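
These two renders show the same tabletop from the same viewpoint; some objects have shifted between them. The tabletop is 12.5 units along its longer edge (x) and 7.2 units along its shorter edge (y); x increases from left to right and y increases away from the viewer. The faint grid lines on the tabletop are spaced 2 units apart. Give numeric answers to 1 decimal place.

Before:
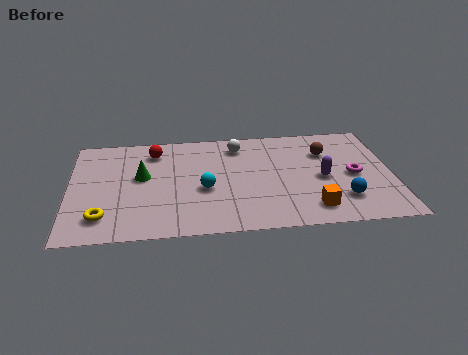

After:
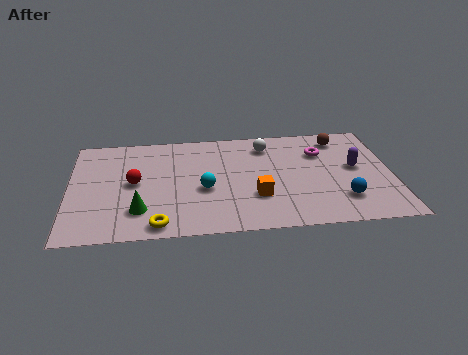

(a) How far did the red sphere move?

2.2

From (3.3, 5.8) to (2.5, 3.7), the red sphere covered √(0.8² + 2.1²) ≈ 2.2 units.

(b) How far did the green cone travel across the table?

2.3

The green cone moved from about (2.8, 4.1) to (2.7, 1.8), a distance of √(0.1² + 2.3²) ≈ 2.3.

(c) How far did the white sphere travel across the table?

1.1

From (6.6, 5.9) to (7.7, 5.8), the white sphere covered √(1.1² + 0.1²) ≈ 1.1 units.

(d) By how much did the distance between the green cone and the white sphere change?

+2.2

Before: roughly 4.2 units apart; after: 6.4. That's 2.2 units further apart.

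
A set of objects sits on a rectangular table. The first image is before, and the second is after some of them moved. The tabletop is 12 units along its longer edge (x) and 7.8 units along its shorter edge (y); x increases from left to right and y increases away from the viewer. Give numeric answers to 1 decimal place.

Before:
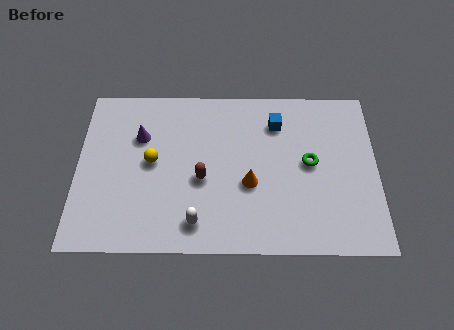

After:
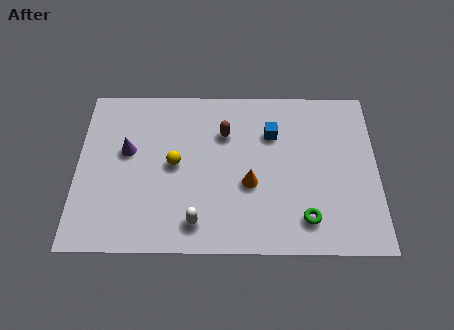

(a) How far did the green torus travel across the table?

2.6

The green torus was near (9.3, 4.1) before and (9.1, 1.5) after, so it travelled √(0.2² + 2.6²) ≈ 2.6 units.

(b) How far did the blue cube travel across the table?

0.5

The blue cube moved from about (8.0, 6.0) to (7.8, 5.5), a distance of √(0.2² + 0.5²) ≈ 0.5.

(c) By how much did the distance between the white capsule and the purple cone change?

-0.3

Before: roughly 4.6 units apart; after: 4.3. That's 0.3 units closer together.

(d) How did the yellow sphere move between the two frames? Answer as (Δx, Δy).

(0.9, -0.1)

The yellow sphere was at about (3.0, 4.1) and moved to about (3.9, 4.0).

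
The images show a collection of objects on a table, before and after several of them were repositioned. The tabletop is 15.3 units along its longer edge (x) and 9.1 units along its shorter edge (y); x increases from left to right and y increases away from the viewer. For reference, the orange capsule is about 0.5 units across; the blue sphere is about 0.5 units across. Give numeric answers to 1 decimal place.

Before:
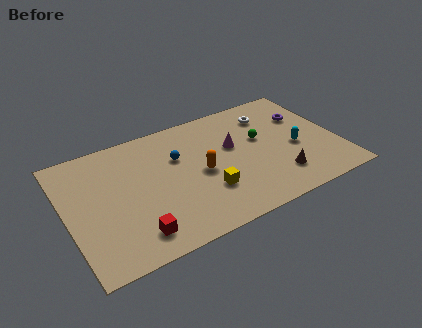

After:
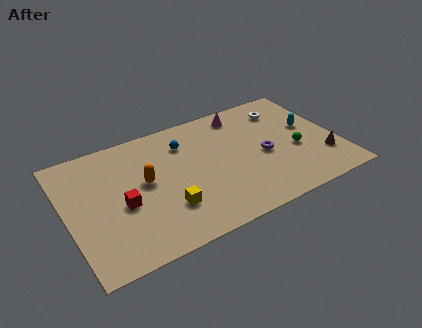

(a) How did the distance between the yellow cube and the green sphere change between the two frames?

+3.3

They were about 4.4 units apart before and 7.7 after — 3.3 units further apart.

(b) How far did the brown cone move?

2.7

From (11.6, 2.1) to (14.3, 2.5), the brown cone covered √(2.7² + 0.4²) ≈ 2.7 units.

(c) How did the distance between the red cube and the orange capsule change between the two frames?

-3.1

They were about 4.9 units apart before and 1.8 after — 3.1 units closer together.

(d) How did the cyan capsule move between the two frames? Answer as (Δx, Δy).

(1.0, 1.3)

From the two frames, the cyan capsule sits at roughly (12.9, 3.9) before and (13.9, 5.2) after.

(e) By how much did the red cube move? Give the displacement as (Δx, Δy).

(-0.4, 2.3)

The red cube started near (3.4, 1.6) and ended near (3.0, 3.9).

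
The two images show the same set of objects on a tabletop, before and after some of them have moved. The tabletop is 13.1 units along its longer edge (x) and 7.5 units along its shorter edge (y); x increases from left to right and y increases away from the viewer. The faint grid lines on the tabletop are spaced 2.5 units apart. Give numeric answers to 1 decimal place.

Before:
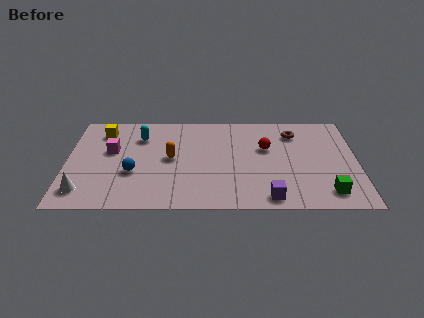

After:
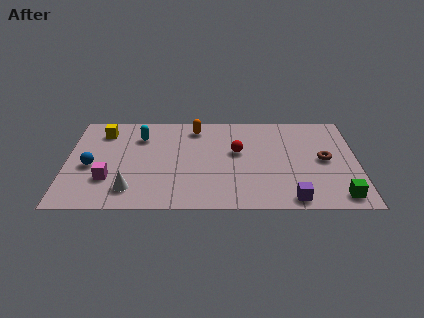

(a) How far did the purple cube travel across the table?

1.0

The purple cube moved from about (9.1, 0.9) to (10.1, 0.8), a distance of √(1.0² + 0.1²) ≈ 1.0.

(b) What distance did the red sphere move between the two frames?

1.3

From (9.0, 4.7) to (7.7, 4.4), the red sphere covered √(1.3² + 0.3²) ≈ 1.3 units.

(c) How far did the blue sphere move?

2.0

From (3.0, 2.8) to (1.1, 3.3), the blue sphere covered √(1.9² + 0.5²) ≈ 2.0 units.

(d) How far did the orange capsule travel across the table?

2.6

The orange capsule was near (4.7, 3.9) before and (5.8, 6.3) after, so it travelled √(1.1² + 2.4²) ≈ 2.6 units.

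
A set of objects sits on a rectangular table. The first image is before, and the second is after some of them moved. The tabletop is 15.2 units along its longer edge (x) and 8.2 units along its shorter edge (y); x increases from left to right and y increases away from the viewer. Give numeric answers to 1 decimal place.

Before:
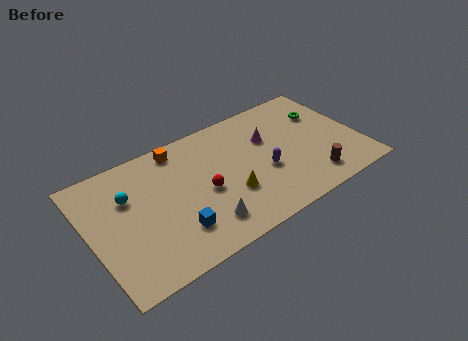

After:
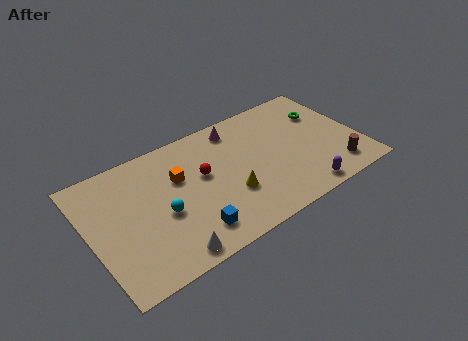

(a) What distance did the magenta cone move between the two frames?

2.3

The magenta cone was near (10.3, 5.4) before and (8.7, 7.0) after, so it travelled √(1.6² + 1.6²) ≈ 2.3 units.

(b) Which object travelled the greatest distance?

the purple capsule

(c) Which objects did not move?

the green torus and the yellow cone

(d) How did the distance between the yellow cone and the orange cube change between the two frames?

-1.4

They were about 4.9 units apart before and 3.5 after — 1.4 units closer together.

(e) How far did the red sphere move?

1.1

The red sphere moved from about (6.3, 3.7) to (6.4, 4.8), a distance of √(0.1² + 1.1²) ≈ 1.1.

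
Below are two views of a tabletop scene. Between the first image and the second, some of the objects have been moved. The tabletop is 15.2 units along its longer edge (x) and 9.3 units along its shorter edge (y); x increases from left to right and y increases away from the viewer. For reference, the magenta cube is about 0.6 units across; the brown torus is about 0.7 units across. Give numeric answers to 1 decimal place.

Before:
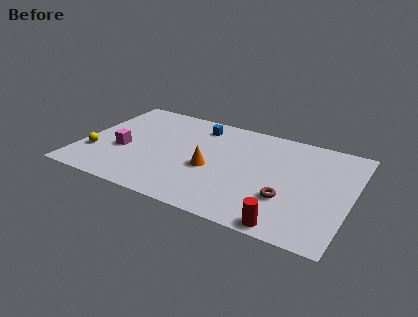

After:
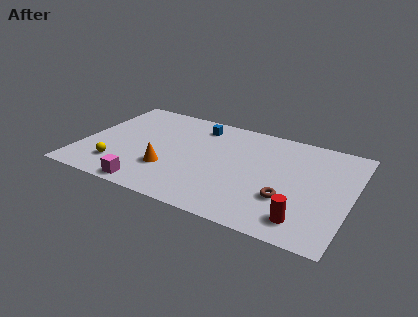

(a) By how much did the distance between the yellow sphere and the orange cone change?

-3.7

Before: roughly 6.6 units apart; after: 2.9. That's 3.7 units closer together.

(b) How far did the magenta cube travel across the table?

3.4

From (2.4, 3.7) to (4.3, 0.9), the magenta cube covered √(1.9² + 2.8²) ≈ 3.4 units.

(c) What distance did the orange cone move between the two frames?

2.5

From (7.4, 3.9) to (5.1, 2.9), the orange cone covered √(2.3² + 1.0²) ≈ 2.5 units.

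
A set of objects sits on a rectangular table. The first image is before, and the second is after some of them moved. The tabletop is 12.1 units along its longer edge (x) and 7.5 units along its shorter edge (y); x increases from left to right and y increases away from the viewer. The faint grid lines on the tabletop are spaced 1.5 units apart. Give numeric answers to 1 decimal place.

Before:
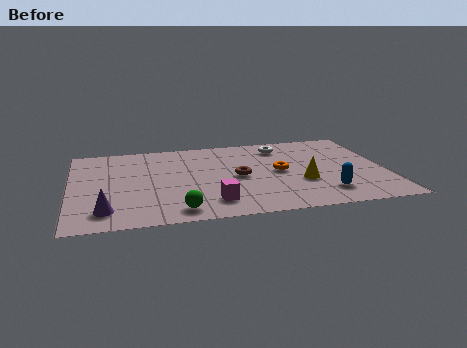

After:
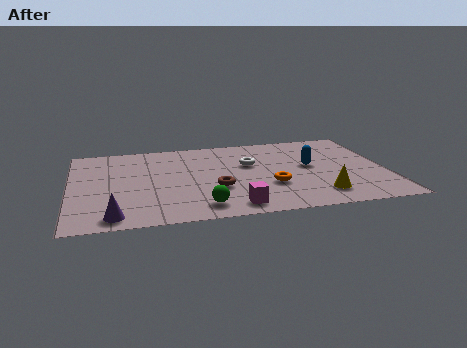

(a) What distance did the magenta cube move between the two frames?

0.9

From (5.3, 1.5) to (6.1, 1.0), the magenta cube covered √(0.8² + 0.5²) ≈ 0.9 units.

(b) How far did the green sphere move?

0.9

The green sphere was near (4.0, 1.0) before and (4.9, 1.2) after, so it travelled √(0.9² + 0.2²) ≈ 0.9 units.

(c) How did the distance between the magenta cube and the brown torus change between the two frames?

-0.6

Before: roughly 2.4 units apart; after: 1.8. That's 0.6 units closer together.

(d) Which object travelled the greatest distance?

the blue capsule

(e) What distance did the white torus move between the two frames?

1.9

The white torus moved from about (8.2, 6.1) to (6.9, 4.7), a distance of √(1.3² + 1.4²) ≈ 1.9.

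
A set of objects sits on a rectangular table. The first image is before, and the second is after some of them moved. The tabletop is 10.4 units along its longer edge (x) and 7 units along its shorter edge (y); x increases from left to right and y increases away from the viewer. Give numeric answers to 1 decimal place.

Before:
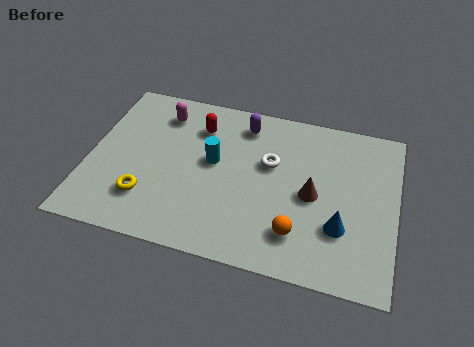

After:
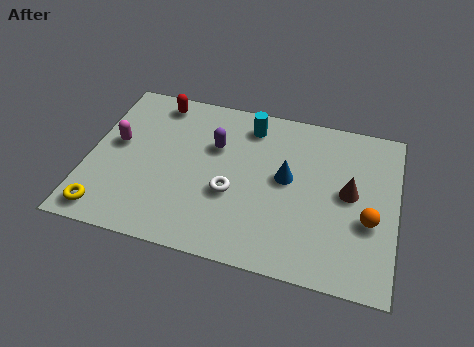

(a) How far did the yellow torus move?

1.6

The yellow torus moved from about (2.1, 1.8) to (0.8, 0.9), a distance of √(1.3² + 0.9²) ≈ 1.6.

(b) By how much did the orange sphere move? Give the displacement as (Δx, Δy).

(2.3, 1.1)

The orange sphere was at about (7.2, 1.6) and moved to about (9.5, 2.7).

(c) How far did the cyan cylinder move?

2.2

The cyan cylinder was near (4.2, 3.9) before and (5.3, 5.8) after, so it travelled √(1.1² + 1.9²) ≈ 2.2 units.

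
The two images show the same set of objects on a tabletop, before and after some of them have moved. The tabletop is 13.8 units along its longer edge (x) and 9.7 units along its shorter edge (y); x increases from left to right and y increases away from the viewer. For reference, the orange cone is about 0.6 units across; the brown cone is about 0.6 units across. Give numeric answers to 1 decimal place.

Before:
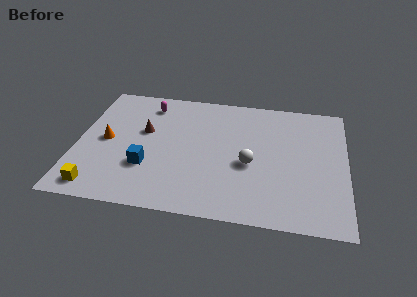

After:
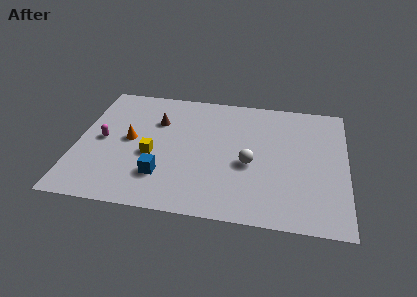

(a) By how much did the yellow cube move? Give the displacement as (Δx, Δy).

(2.6, 2.8)

The yellow cube was at about (1.3, 1.2) and moved to about (3.9, 4.0).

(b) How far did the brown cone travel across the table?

1.1

The brown cone was near (3.4, 5.8) before and (4.0, 6.7) after, so it travelled √(0.6² + 0.9²) ≈ 1.1 units.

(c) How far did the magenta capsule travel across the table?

3.9

The magenta capsule was near (3.5, 8.0) before and (1.3, 4.8) after, so it travelled √(2.2² + 3.2²) ≈ 3.9 units.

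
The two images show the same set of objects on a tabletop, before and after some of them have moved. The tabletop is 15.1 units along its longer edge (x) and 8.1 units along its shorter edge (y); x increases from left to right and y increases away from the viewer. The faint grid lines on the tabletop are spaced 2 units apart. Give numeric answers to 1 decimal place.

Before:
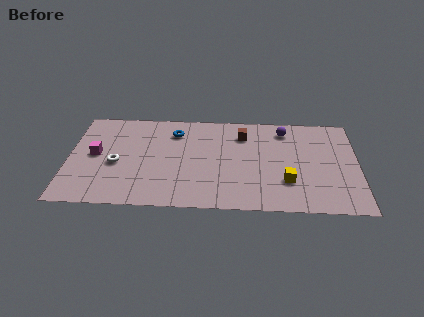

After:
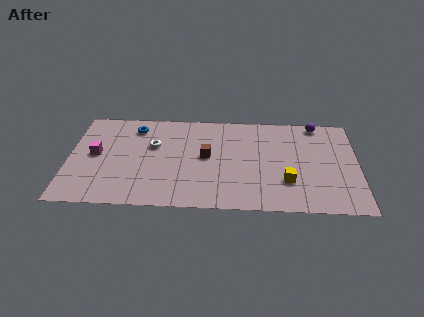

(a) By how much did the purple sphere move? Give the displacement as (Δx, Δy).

(1.7, 0.6)

From the two frames, the purple sphere sits at roughly (11.3, 6.7) before and (13.0, 7.3) after.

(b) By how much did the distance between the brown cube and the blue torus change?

+0.8

They were about 3.6 units apart before and 4.4 after — 0.8 units further apart.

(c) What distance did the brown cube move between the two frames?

2.7

The brown cube was near (9.1, 6.2) before and (7.2, 4.3) after, so it travelled √(1.9² + 1.9²) ≈ 2.7 units.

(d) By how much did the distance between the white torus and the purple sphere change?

-0.5

The distance was about 9.4 in the first image and 8.9 in the second, so they moved 0.5 units closer together.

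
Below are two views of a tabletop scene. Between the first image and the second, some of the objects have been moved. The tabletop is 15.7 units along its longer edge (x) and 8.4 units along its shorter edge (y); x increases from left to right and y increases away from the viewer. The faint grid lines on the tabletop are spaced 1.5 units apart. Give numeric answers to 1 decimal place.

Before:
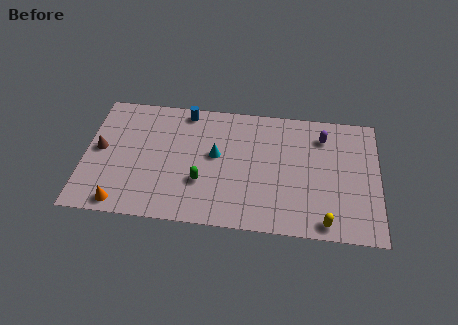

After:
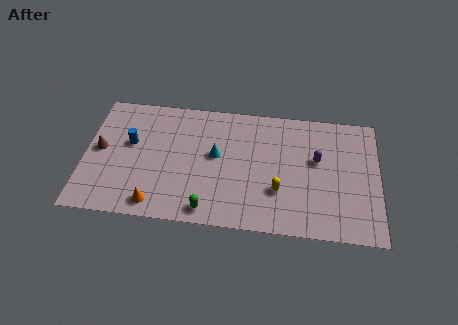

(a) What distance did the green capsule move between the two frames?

1.8

From (6.3, 2.8) to (6.7, 1.0), the green capsule covered √(0.4² + 1.8²) ≈ 1.8 units.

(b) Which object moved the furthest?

the blue cylinder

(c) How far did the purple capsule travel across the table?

1.6

From (12.7, 6.6) to (12.4, 5.0), the purple capsule covered √(0.3² + 1.6²) ≈ 1.6 units.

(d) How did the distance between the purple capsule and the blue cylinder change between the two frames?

+2.5

Before: roughly 7.5 units apart; after: 10.0. That's 2.5 units further apart.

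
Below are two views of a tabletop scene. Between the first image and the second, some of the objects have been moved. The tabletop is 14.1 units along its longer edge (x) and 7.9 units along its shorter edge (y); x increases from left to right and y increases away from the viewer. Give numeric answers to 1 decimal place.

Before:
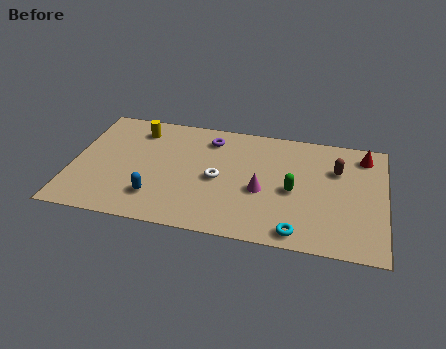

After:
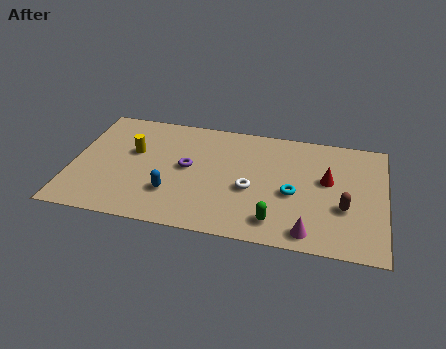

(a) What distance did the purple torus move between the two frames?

2.4

The purple torus moved from about (6.1, 6.4) to (5.2, 4.2), a distance of √(0.9² + 2.2²) ≈ 2.4.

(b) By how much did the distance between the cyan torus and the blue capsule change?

-1.0

They were about 6.5 units apart before and 5.5 after — 1.0 units closer together.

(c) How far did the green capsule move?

2.3

The green capsule was near (10.0, 3.6) before and (9.3, 1.4) after, so it travelled √(0.7² + 2.2²) ≈ 2.3 units.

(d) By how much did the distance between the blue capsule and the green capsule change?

-1.5

The distance was about 6.3 in the first image and 4.8 in the second, so they moved 1.5 units closer together.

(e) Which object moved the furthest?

the magenta cone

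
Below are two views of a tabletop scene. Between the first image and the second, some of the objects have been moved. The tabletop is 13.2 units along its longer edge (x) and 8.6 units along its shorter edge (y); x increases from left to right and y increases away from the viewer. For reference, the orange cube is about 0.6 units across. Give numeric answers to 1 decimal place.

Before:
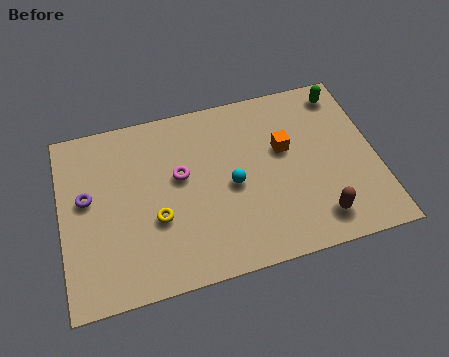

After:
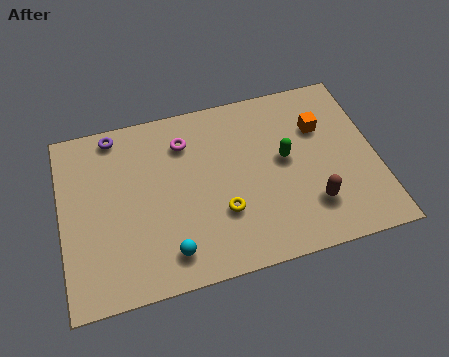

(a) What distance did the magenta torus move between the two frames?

1.6

The magenta torus moved from about (5.0, 5.0) to (5.3, 6.6), a distance of √(0.3² + 1.6²) ≈ 1.6.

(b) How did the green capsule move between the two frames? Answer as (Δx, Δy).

(-2.7, -2.7)

From the two frames, the green capsule sits at roughly (12.1, 7.4) before and (9.4, 4.7) after.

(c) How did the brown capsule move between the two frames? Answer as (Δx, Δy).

(-0.2, 0.7)

The brown capsule was at about (10.5, 1.5) and moved to about (10.3, 2.2).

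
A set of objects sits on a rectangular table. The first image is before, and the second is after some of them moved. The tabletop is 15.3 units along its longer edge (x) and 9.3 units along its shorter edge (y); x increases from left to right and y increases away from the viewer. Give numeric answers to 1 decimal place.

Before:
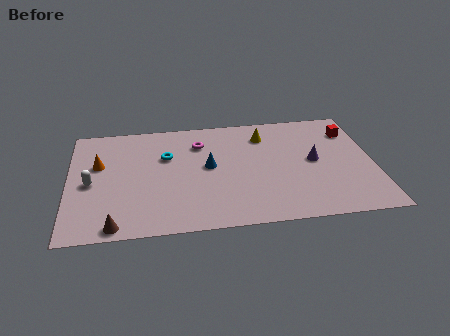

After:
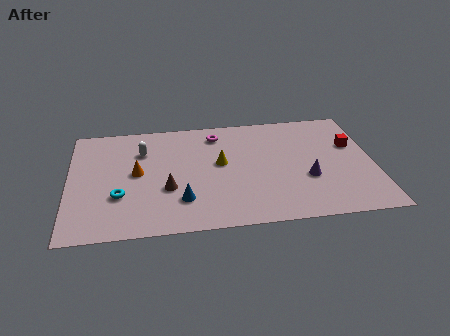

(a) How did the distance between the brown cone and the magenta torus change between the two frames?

-2.5

Before: roughly 7.5 units apart; after: 5.0. That's 2.5 units closer together.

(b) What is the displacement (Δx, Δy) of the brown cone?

(2.6, 2.6)

The brown cone started near (2.3, 0.8) and ended near (4.9, 3.4).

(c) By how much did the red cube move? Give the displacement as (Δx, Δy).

(0.0, -1.2)

The red cube started near (14.3, 7.1) and ended near (14.3, 5.9).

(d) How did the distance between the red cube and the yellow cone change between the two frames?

+2.3

They were about 4.4 units apart before and 6.7 after — 2.3 units further apart.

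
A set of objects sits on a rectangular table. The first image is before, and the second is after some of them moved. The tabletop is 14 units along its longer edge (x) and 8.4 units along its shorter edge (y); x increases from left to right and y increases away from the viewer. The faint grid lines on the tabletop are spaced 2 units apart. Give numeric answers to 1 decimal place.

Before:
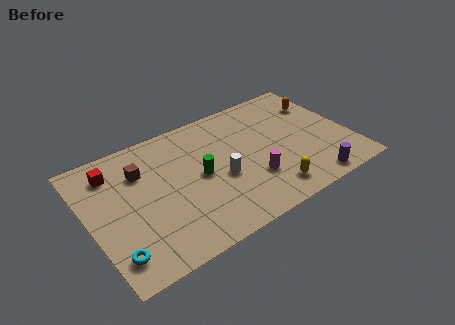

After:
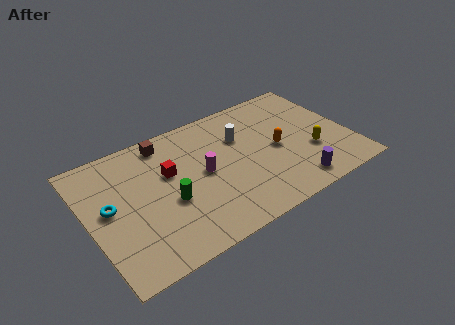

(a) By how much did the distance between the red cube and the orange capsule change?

-5.5

They were about 11.3 units apart before and 5.8 after — 5.5 units closer together.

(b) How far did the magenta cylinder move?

2.9

The magenta cylinder was near (8.5, 2.6) before and (6.1, 4.3) after, so it travelled √(2.4² + 1.7²) ≈ 2.9 units.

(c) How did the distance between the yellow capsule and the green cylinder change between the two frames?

+3.4

They were about 4.3 units apart before and 7.7 after — 3.4 units further apart.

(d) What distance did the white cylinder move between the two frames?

2.7

The white cylinder was near (6.9, 3.5) before and (8.4, 5.7) after, so it travelled √(1.5² + 2.2²) ≈ 2.7 units.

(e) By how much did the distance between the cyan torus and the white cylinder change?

+1.1

The distance was about 6.3 in the first image and 7.4 in the second, so they moved 1.1 units further apart.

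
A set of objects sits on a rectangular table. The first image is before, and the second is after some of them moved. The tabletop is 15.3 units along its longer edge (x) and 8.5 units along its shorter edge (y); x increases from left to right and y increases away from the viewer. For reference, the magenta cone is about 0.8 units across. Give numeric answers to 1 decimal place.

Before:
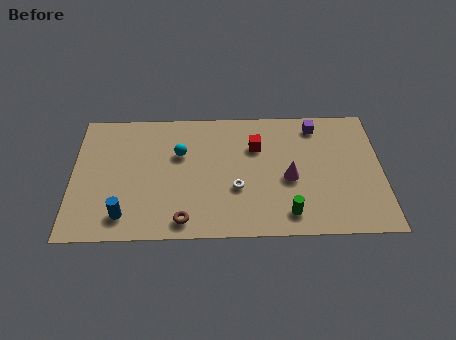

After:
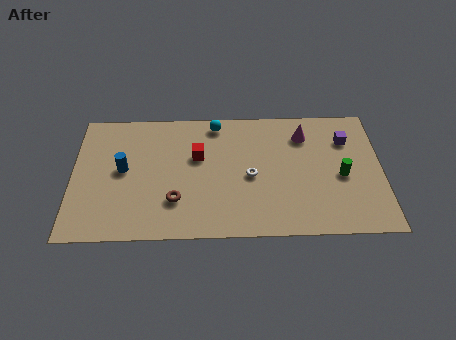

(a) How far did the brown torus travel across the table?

1.4

The brown torus was near (5.5, 1.1) before and (5.1, 2.4) after, so it travelled √(0.4² + 1.3²) ≈ 1.4 units.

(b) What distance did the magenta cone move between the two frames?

3.0

The magenta cone was near (10.7, 3.7) before and (11.5, 6.6) after, so it travelled √(0.8² + 2.9²) ≈ 3.0 units.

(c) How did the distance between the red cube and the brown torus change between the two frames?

-2.9

Before: roughly 6.0 units apart; after: 3.1. That's 2.9 units closer together.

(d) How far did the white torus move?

1.1

The white torus was near (8.1, 3.1) before and (8.8, 3.9) after, so it travelled √(0.7² + 0.8²) ≈ 1.1 units.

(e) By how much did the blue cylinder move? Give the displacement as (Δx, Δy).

(-0.1, 3.0)

The blue cylinder started near (2.6, 1.5) and ended near (2.5, 4.5).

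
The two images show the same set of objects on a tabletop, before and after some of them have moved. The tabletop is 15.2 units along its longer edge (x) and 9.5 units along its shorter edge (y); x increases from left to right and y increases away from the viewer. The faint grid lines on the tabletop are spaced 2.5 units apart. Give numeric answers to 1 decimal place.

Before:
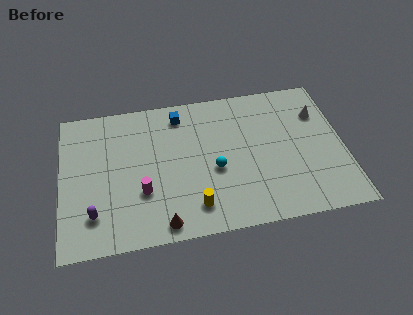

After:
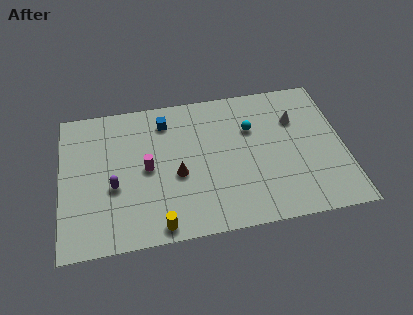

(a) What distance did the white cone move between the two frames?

1.3

The white cone was near (14.0, 6.8) before and (12.7, 6.6) after, so it travelled √(1.3² + 0.2²) ≈ 1.3 units.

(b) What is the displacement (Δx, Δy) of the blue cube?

(-0.8, -0.3)

The blue cube started near (6.5, 8.0) and ended near (5.7, 7.7).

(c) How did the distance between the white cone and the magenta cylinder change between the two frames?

-2.0

Before: roughly 10.3 units apart; after: 8.3. That's 2.0 units closer together.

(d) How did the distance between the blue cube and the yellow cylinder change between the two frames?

+0.6

They were about 6.2 units apart before and 6.8 after — 0.6 units further apart.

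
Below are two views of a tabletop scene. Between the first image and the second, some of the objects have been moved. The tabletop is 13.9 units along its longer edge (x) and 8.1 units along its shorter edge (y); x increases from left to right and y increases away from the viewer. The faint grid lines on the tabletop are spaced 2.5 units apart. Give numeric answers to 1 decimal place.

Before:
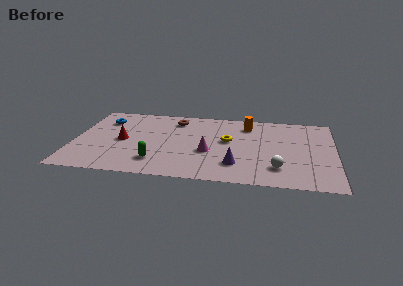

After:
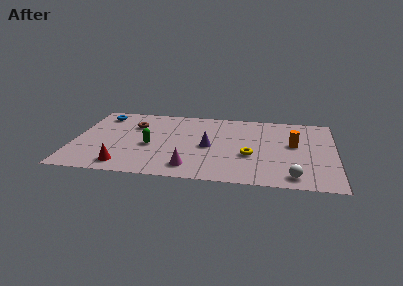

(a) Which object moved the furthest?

the orange cylinder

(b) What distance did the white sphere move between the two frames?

1.1

The white sphere was near (10.9, 1.9) before and (11.7, 1.1) after, so it travelled √(0.8² + 0.8²) ≈ 1.1 units.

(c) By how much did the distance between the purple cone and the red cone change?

-1.3

They were about 6.4 units apart before and 5.1 after — 1.3 units closer together.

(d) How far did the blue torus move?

0.6

From (1.5, 6.1) to (1.3, 6.7), the blue torus covered √(0.2² + 0.6²) ≈ 0.6 units.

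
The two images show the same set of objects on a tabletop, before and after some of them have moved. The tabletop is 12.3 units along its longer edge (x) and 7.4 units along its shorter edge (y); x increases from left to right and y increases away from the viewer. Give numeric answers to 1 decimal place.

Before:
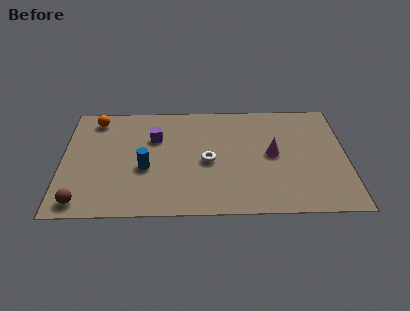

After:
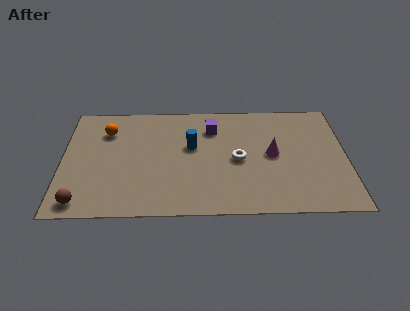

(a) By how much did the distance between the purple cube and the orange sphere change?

+1.7

The distance was about 2.9 in the first image and 4.6 in the second, so they moved 1.7 units further apart.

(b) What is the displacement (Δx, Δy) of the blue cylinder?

(2.0, 1.4)

The blue cylinder was at about (3.6, 3.0) and moved to about (5.6, 4.4).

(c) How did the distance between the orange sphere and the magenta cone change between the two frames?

-0.7

Before: roughly 8.1 units apart; after: 7.4. That's 0.7 units closer together.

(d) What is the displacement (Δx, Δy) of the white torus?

(1.3, 0.1)

The white torus was at about (6.3, 3.4) and moved to about (7.6, 3.5).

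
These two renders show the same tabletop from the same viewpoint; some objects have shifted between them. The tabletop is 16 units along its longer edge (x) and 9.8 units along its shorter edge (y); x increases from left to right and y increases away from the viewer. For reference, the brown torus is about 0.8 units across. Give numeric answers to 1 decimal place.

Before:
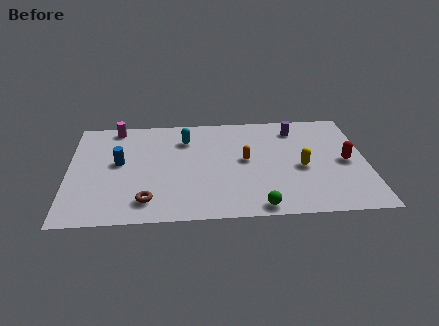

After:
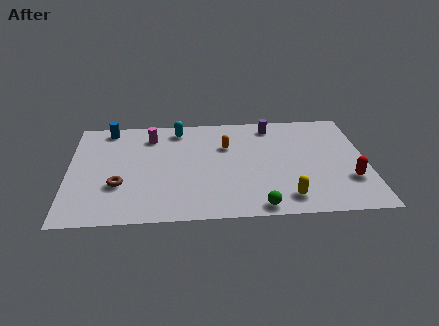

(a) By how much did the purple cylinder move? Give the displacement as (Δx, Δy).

(-1.3, 0.4)

The purple cylinder started near (12.3, 8.0) and ended near (11.0, 8.4).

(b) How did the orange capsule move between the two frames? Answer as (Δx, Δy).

(-1.0, 1.4)

The orange capsule was at about (9.5, 5.2) and moved to about (8.5, 6.6).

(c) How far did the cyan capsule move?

1.1

The cyan capsule moved from about (6.3, 7.4) to (5.9, 8.4), a distance of √(0.4² + 1.0²) ≈ 1.1.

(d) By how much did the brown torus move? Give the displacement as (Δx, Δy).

(-1.5, 1.5)

From the two frames, the brown torus sits at roughly (4.2, 1.8) before and (2.7, 3.3) after.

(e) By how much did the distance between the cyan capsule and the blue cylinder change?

-0.3

They were about 4.1 units apart before and 3.8 after — 0.3 units closer together.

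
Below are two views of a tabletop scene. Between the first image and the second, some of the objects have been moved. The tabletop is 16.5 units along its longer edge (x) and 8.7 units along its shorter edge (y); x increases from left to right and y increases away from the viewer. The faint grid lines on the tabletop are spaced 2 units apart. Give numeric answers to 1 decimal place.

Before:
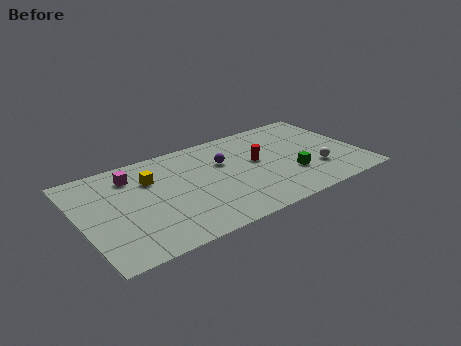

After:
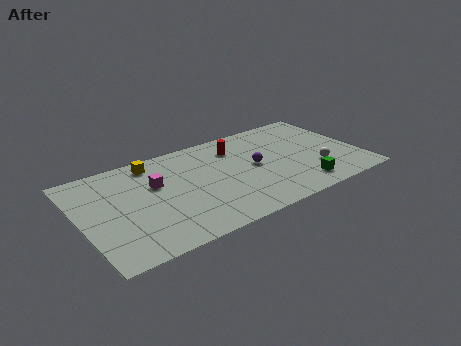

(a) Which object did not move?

the white sphere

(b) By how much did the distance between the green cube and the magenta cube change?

-0.8

The distance was about 9.8 in the first image and 9.0 in the second, so they moved 0.8 units closer together.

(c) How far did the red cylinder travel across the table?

2.1

The red cylinder was near (10.5, 4.9) before and (9.5, 6.7) after, so it travelled √(1.0² + 1.8²) ≈ 2.1 units.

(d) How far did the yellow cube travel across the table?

1.4

From (4.3, 6.1) to (4.6, 7.5), the yellow cube covered √(0.3² + 1.4²) ≈ 1.4 units.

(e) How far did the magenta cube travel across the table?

1.8

The magenta cube was near (3.3, 6.9) before and (4.5, 5.5) after, so it travelled √(1.2² + 1.4²) ≈ 1.8 units.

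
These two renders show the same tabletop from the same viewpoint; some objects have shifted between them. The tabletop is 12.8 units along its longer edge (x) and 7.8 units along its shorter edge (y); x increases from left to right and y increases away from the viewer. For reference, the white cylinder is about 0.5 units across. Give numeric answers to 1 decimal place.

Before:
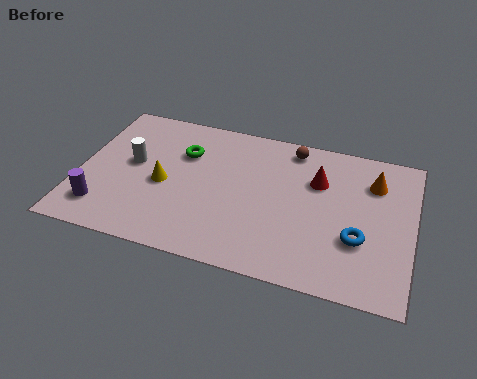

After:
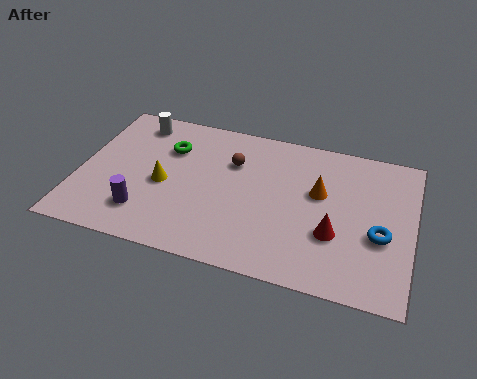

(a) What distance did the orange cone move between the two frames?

2.3

The orange cone moved from about (11.2, 5.8) to (9.2, 4.7), a distance of √(2.0² + 1.1²) ≈ 2.3.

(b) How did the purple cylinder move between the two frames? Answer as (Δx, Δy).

(1.6, 0.2)

The purple cylinder started near (1.1, 1.6) and ended near (2.7, 1.8).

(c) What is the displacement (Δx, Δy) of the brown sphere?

(-2.2, -1.4)

The brown sphere was at about (8.0, 6.8) and moved to about (5.8, 5.4).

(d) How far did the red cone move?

2.7

From (9.1, 5.3) to (9.9, 2.7), the red cone covered √(0.8² + 2.6²) ≈ 2.7 units.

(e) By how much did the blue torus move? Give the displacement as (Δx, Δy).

(0.8, 0.4)

The blue torus started near (10.8, 2.7) and ended near (11.6, 3.1).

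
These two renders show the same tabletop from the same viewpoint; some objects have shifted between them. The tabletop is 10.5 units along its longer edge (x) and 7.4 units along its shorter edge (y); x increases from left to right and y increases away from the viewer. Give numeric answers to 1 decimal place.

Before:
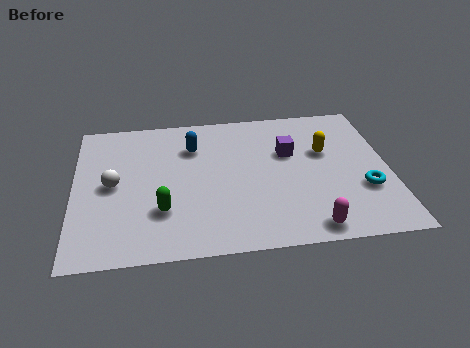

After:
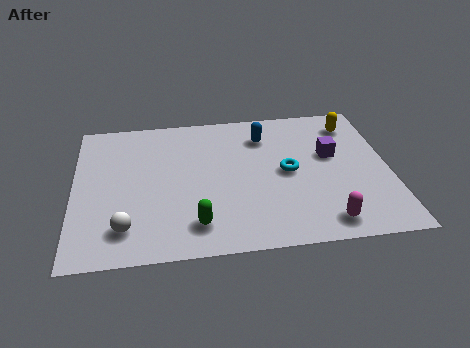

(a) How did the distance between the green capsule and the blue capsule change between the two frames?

+1.5

Before: roughly 3.4 units apart; after: 4.9. That's 1.5 units further apart.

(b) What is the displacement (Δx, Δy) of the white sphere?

(0.4, -2.2)

The white sphere started near (1.3, 3.7) and ended near (1.7, 1.5).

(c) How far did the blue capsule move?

2.4

From (4.0, 5.4) to (6.4, 5.7), the blue capsule covered √(2.4² + 0.3²) ≈ 2.4 units.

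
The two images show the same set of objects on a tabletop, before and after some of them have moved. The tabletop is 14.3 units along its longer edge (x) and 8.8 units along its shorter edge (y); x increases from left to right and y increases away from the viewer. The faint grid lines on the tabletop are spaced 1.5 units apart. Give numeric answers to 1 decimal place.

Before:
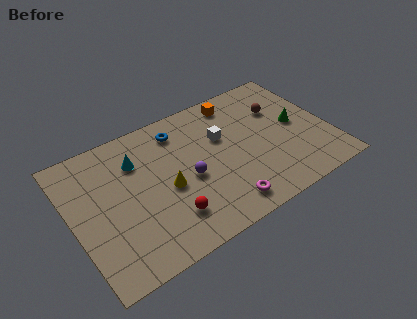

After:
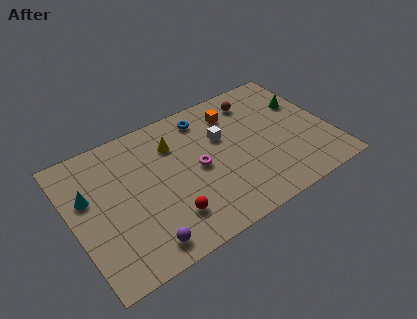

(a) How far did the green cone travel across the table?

1.4

The green cone moved from about (12.6, 4.5) to (13.2, 5.8), a distance of √(0.6² + 1.3²) ≈ 1.4.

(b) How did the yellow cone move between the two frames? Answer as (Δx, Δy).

(0.8, 2.6)

The yellow cone was at about (5.1, 3.9) and moved to about (5.9, 6.5).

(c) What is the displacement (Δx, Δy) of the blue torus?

(1.5, 0.2)

The blue torus started near (6.3, 7.2) and ended near (7.8, 7.4).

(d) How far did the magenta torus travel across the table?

3.1

The magenta torus was near (7.8, 1.3) before and (6.9, 4.3) after, so it travelled √(0.9² + 3.0²) ≈ 3.1 units.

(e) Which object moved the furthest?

the purple sphere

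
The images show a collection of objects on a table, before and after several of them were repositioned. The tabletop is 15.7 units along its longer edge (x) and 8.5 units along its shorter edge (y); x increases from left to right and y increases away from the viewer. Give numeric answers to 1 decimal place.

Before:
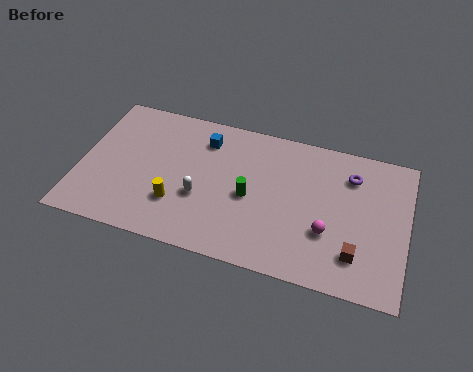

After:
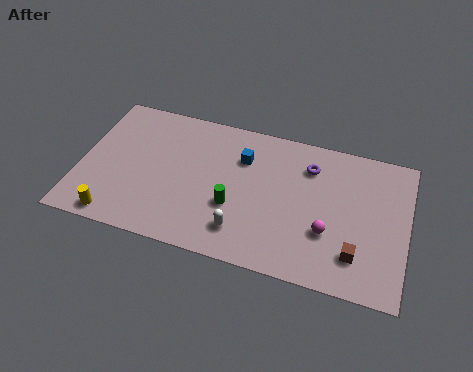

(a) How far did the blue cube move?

2.0

From (5.8, 6.7) to (7.7, 6.1), the blue cube covered √(1.9² + 0.6²) ≈ 2.0 units.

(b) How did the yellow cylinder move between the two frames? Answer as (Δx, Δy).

(-2.8, -1.6)

The yellow cylinder was at about (4.8, 2.5) and moved to about (2.0, 0.9).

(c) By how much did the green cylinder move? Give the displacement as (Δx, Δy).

(-0.7, -0.8)

From the two frames, the green cylinder sits at roughly (8.2, 3.9) before and (7.5, 3.1) after.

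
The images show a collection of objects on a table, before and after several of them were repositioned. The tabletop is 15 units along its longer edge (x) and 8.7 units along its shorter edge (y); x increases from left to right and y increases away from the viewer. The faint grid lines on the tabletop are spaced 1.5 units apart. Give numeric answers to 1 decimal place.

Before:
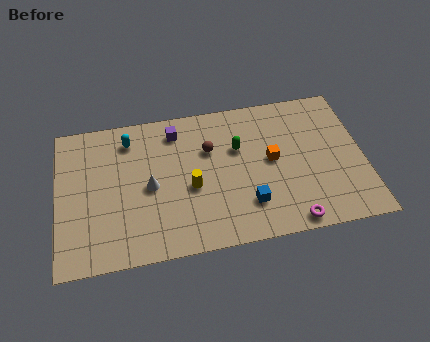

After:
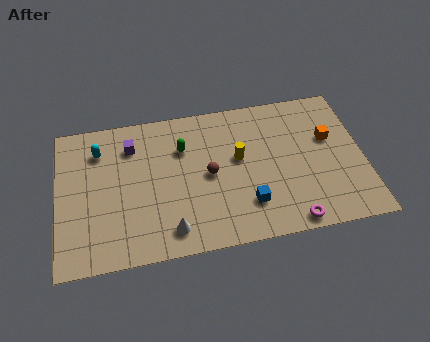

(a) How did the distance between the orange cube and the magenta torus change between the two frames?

+1.2

They were about 3.9 units apart before and 5.1 after — 1.2 units further apart.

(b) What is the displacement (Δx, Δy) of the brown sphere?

(-0.1, -1.5)

From the two frames, the brown sphere sits at roughly (7.5, 5.8) before and (7.4, 4.3) after.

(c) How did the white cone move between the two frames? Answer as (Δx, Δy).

(0.9, -2.7)

The white cone started near (4.5, 4.1) and ended near (5.4, 1.4).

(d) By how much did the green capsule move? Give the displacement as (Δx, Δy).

(-2.7, 0.5)

The green capsule was at about (8.9, 5.6) and moved to about (6.2, 6.1).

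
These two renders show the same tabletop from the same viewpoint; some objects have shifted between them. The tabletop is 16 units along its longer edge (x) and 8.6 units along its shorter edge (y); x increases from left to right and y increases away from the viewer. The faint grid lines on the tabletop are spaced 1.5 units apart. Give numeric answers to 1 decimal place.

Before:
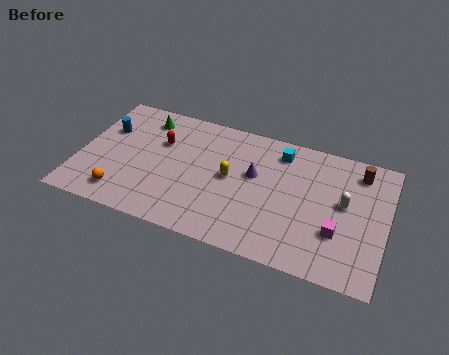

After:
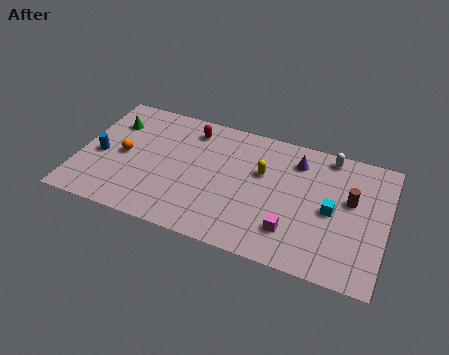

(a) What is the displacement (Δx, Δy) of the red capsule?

(1.5, 1.4)

The red capsule was at about (4.1, 5.7) and moved to about (5.6, 7.1).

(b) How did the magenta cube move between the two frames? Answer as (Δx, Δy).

(-2.3, -0.7)

The magenta cube was at about (13.6, 2.8) and moved to about (11.3, 2.1).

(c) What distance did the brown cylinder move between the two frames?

2.0

The brown cylinder moved from about (14.4, 7.1) to (14.1, 5.1), a distance of √(0.3² + 2.0²) ≈ 2.0.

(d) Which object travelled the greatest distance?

the cyan cube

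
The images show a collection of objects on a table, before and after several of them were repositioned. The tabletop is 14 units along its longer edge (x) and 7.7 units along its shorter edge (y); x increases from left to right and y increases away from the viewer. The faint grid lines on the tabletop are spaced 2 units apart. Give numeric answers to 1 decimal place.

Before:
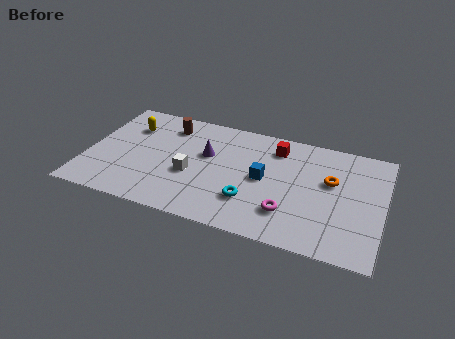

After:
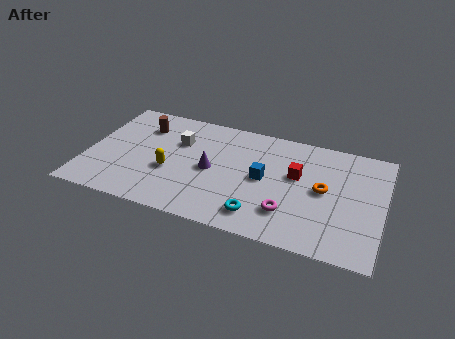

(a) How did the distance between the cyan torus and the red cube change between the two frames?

-0.6

Before: roughly 4.1 units apart; after: 3.5. That's 0.6 units closer together.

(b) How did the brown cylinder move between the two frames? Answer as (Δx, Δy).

(-1.2, -0.4)

The brown cylinder was at about (3.6, 6.2) and moved to about (2.4, 5.8).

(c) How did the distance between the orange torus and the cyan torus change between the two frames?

-0.6

They were about 4.4 units apart before and 3.8 after — 0.6 units closer together.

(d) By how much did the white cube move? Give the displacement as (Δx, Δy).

(-0.8, 2.1)

From the two frames, the white cube sits at roughly (5.0, 3.1) before and (4.2, 5.2) after.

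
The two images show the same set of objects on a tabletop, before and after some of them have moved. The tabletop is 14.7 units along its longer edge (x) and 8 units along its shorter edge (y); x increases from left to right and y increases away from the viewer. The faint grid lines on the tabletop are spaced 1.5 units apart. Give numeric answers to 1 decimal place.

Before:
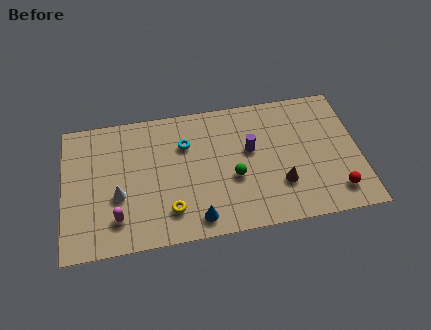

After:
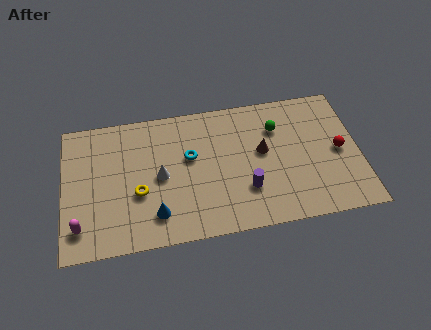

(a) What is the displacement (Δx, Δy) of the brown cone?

(-0.8, 2.1)

From the two frames, the brown cone sits at roughly (10.7, 2.4) before and (9.9, 4.5) after.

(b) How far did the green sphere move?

3.5

The green sphere was near (8.4, 3.2) before and (10.7, 5.8) after, so it travelled √(2.3² + 2.6²) ≈ 3.5 units.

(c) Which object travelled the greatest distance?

the green sphere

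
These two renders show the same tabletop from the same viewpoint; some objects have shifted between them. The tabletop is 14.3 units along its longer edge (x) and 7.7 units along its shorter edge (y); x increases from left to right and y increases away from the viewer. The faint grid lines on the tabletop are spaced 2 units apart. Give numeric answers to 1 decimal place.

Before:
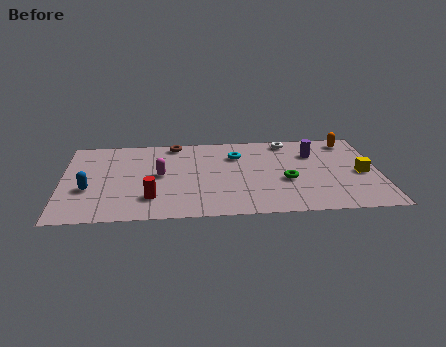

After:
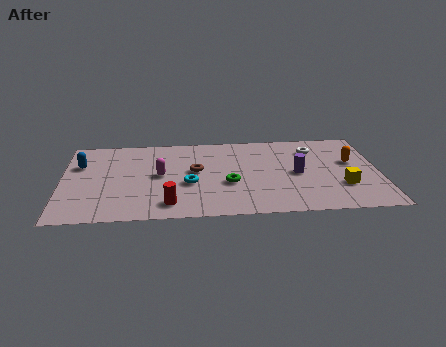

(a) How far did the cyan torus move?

3.3

The cyan torus moved from about (7.9, 5.6) to (5.7, 3.1), a distance of √(2.2² + 2.5²) ≈ 3.3.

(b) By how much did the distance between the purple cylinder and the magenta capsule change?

-1.0

Before: roughly 7.2 units apart; after: 6.2. That's 1.0 units closer together.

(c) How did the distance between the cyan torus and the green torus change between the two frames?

-1.5

They were about 3.3 units apart before and 1.8 after — 1.5 units closer together.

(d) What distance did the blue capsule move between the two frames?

2.3

From (1.2, 2.9) to (0.8, 5.2), the blue capsule covered √(0.4² + 2.3²) ≈ 2.3 units.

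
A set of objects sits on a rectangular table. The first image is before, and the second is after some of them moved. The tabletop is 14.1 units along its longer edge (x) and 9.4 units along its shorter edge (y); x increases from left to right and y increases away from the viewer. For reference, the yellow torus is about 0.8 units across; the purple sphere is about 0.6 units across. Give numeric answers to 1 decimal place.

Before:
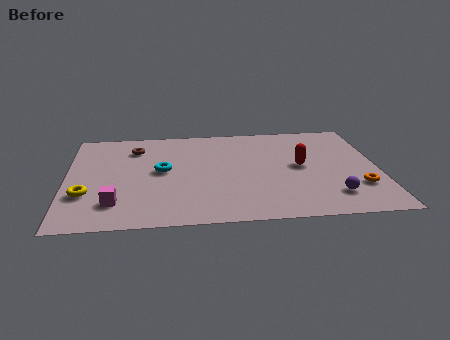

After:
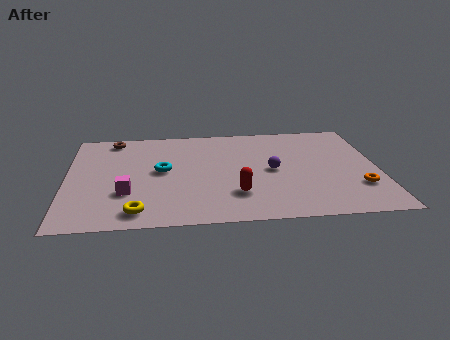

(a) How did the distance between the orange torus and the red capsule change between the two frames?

+2.2

They were about 3.3 units apart before and 5.5 after — 2.2 units further apart.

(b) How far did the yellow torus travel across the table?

2.9

The yellow torus moved from about (0.9, 3.0) to (3.2, 1.3), a distance of √(2.3² + 1.7²) ≈ 2.9.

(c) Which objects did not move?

the orange torus and the cyan torus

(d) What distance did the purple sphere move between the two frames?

3.7

From (11.9, 2.0) to (9.3, 4.6), the purple sphere covered √(2.6² + 2.6²) ≈ 3.7 units.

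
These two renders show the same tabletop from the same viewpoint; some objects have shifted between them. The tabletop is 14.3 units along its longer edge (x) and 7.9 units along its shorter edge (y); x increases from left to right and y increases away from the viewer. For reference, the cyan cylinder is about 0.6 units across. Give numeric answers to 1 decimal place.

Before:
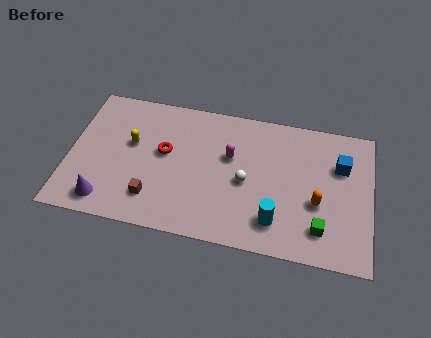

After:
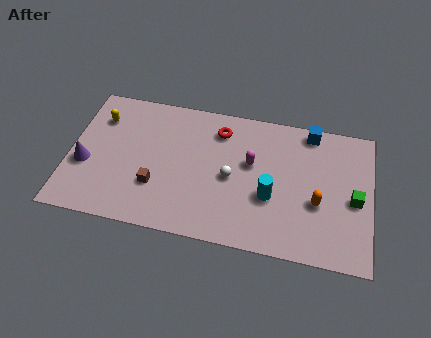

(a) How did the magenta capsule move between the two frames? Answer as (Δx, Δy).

(1.0, -0.2)

The magenta capsule started near (7.6, 4.9) and ended near (8.6, 4.7).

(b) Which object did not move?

the orange capsule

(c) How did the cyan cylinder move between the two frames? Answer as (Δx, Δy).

(-0.3, 1.3)

From the two frames, the cyan cylinder sits at roughly (9.9, 1.7) before and (9.6, 3.0) after.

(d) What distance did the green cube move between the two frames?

2.4

The green cube moved from about (12.0, 1.7) to (13.5, 3.6), a distance of √(1.5² + 1.9²) ≈ 2.4.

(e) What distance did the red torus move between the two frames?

3.1

The red torus was near (4.5, 4.5) before and (7.0, 6.3) after, so it travelled √(2.5² + 1.8²) ≈ 3.1 units.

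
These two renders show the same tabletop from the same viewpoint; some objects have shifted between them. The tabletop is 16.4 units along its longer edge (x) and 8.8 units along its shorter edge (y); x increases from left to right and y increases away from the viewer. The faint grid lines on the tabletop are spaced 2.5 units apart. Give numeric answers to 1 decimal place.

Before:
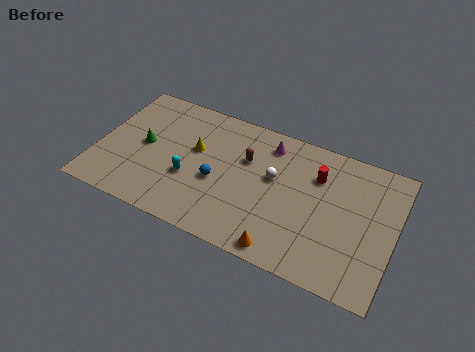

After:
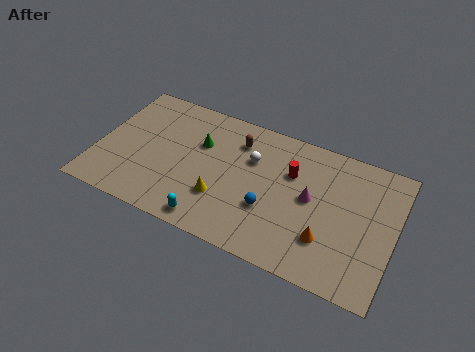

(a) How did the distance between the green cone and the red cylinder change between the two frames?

-4.6

The distance was about 9.7 in the first image and 5.1 in the second, so they moved 4.6 units closer together.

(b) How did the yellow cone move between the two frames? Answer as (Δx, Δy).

(1.8, -2.6)

From the two frames, the yellow cone sits at roughly (5.3, 5.3) before and (7.1, 2.7) after.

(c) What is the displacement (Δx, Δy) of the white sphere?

(-1.3, 0.7)

The white sphere started near (9.7, 5.2) and ended near (8.4, 5.9).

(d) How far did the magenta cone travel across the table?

3.7

The magenta cone moved from about (9.2, 7.3) to (11.8, 4.7), a distance of √(2.6² + 2.6²) ≈ 3.7.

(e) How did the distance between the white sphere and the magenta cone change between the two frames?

+1.4

They were about 2.2 units apart before and 3.6 after — 1.4 units further apart.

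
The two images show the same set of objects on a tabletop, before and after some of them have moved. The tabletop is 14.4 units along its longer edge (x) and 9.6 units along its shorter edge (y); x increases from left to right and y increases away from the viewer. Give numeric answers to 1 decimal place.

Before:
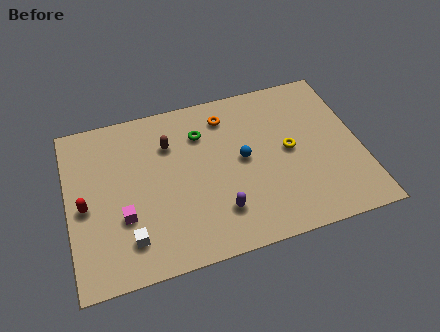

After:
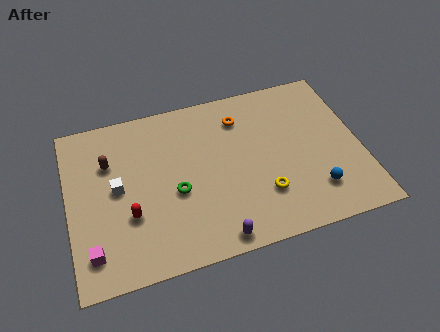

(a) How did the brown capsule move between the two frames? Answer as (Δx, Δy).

(-3.0, -0.3)

From the two frames, the brown capsule sits at roughly (5.1, 6.9) before and (2.1, 6.6) after.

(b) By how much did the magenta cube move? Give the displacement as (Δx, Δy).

(-1.6, -1.5)

From the two frames, the magenta cube sits at roughly (2.6, 3.3) before and (1.0, 1.8) after.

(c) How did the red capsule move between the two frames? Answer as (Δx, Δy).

(2.1, -1.1)

The red capsule was at about (0.8, 4.4) and moved to about (2.9, 3.3).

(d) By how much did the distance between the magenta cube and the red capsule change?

+0.3

The distance was about 2.1 in the first image and 2.4 in the second, so they moved 0.3 units further apart.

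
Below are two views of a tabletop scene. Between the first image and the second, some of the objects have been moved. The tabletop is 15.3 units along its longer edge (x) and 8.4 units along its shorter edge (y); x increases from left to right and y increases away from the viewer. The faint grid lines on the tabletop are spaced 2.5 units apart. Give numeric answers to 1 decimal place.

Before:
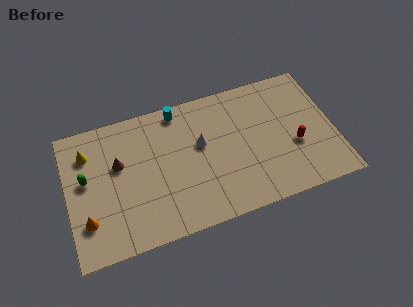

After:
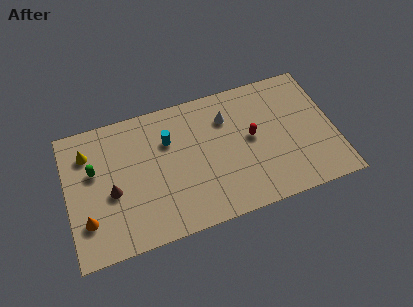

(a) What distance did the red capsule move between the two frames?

2.7

The red capsule was near (13.0, 3.3) before and (10.6, 4.5) after, so it travelled √(2.4² + 1.2²) ≈ 2.7 units.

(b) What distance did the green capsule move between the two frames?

0.6

The green capsule moved from about (1.1, 4.8) to (1.6, 5.2), a distance of √(0.5² + 0.4²) ≈ 0.6.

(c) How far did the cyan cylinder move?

1.8

The cyan cylinder was near (6.6, 7.5) before and (5.9, 5.8) after, so it travelled √(0.7² + 1.7²) ≈ 1.8 units.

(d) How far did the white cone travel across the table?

2.0

From (7.7, 5.0) to (9.3, 6.2), the white cone covered √(1.6² + 1.2²) ≈ 2.0 units.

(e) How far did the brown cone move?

1.7

The brown cone moved from about (3.0, 5.2) to (2.5, 3.6), a distance of √(0.5² + 1.6²) ≈ 1.7.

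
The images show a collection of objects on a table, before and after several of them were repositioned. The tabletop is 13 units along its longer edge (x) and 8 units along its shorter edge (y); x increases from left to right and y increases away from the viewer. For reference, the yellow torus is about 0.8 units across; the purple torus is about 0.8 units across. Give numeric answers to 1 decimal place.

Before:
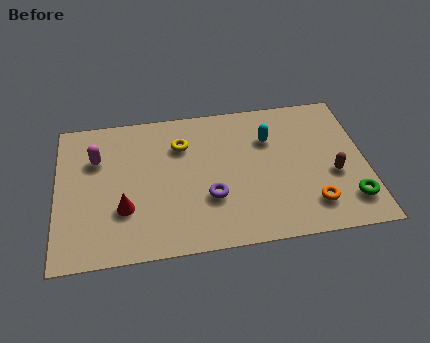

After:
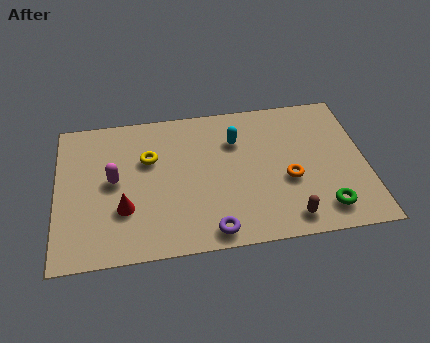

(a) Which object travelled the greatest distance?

the brown capsule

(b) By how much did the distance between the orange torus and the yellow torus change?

-0.6

Before: roughly 6.7 units apart; after: 6.1. That's 0.6 units closer together.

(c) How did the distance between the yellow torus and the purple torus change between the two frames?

+1.7

Before: roughly 3.3 units apart; after: 5.0. That's 1.7 units further apart.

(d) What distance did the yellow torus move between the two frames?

1.5

The yellow torus was near (5.3, 5.8) before and (3.9, 5.2) after, so it travelled √(1.4² + 0.6²) ≈ 1.5 units.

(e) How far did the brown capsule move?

2.9

The brown capsule was near (11.6, 3.2) before and (9.6, 1.1) after, so it travelled √(2.0² + 2.1²) ≈ 2.9 units.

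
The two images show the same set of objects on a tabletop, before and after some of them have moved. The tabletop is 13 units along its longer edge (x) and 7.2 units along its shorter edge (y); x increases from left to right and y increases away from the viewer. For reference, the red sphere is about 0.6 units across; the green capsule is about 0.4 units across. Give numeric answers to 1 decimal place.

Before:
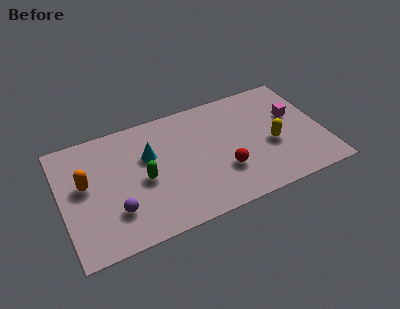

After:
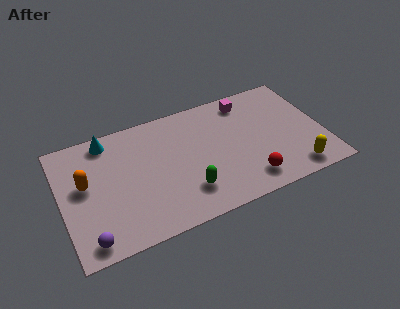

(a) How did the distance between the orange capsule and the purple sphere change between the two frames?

+0.7

They were about 2.5 units apart before and 3.2 after — 0.7 units further apart.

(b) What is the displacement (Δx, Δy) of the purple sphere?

(-1.4, -1.1)

The purple sphere was at about (2.5, 2.0) and moved to about (1.1, 0.9).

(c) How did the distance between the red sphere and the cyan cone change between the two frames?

+4.0

They were about 4.2 units apart before and 8.2 after — 4.0 units further apart.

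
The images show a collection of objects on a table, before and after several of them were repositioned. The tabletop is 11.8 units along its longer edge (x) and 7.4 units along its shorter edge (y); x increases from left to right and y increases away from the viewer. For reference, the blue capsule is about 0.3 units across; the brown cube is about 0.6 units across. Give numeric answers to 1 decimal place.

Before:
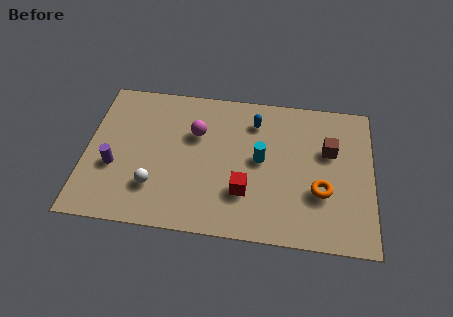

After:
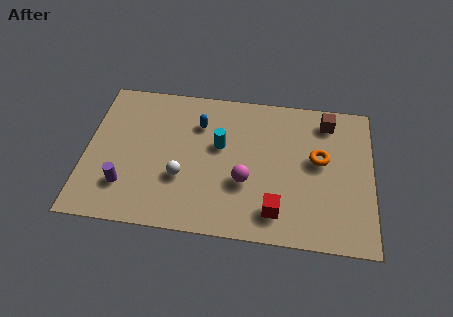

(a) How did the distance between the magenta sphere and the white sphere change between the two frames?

-0.7

Before: roughly 3.3 units apart; after: 2.6. That's 0.7 units closer together.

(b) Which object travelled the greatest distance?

the magenta sphere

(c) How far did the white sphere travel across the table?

1.3

The white sphere moved from about (2.9, 2.0) to (4.0, 2.6), a distance of √(1.1² + 0.6²) ≈ 1.3.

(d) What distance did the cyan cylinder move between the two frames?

1.8

The cyan cylinder moved from about (7.2, 3.9) to (5.5, 4.4), a distance of √(1.7² + 0.5²) ≈ 1.8.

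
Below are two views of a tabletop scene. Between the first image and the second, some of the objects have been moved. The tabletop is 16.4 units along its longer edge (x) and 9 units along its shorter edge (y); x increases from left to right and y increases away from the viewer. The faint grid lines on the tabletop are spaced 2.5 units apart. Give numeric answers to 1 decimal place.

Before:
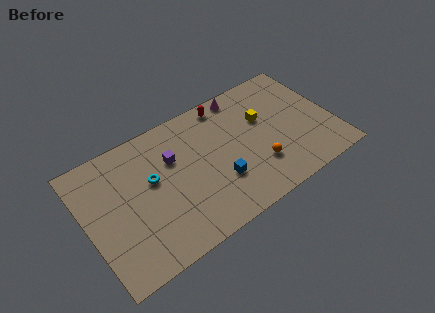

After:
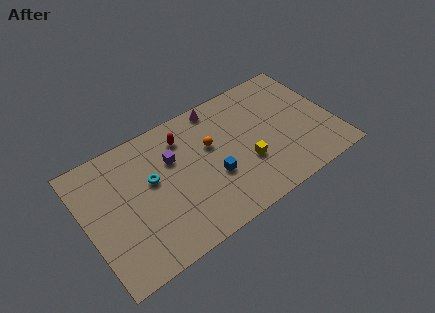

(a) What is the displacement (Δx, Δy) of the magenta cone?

(-1.7, 0.0)

From the two frames, the magenta cone sits at roughly (11.0, 8.1) before and (9.3, 8.1) after.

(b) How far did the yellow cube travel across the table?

3.0

The yellow cube moved from about (12.0, 5.7) to (10.4, 3.2), a distance of √(1.6² + 2.5²) ≈ 3.0.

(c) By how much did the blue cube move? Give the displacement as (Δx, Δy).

(-0.3, 0.5)

The blue cube started near (8.5, 2.9) and ended near (8.2, 3.4).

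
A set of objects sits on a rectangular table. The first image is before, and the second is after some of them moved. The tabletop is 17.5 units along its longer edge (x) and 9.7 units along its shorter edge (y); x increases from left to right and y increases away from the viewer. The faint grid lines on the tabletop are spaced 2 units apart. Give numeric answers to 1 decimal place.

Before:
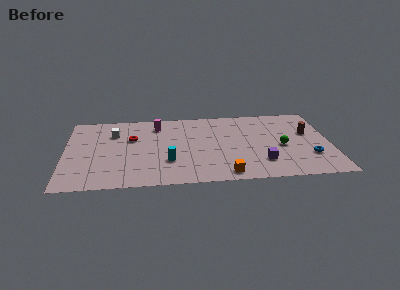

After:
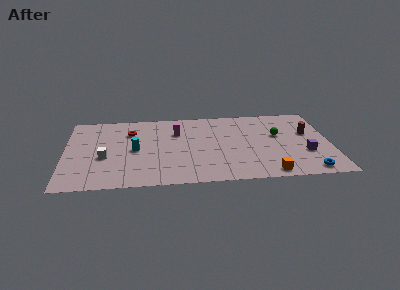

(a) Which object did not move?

the brown cylinder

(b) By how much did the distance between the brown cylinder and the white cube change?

+0.7

Before: roughly 12.9 units apart; after: 13.6. That's 0.7 units further apart.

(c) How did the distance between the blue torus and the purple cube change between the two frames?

-1.0

They were about 3.2 units apart before and 2.2 after — 1.0 units closer together.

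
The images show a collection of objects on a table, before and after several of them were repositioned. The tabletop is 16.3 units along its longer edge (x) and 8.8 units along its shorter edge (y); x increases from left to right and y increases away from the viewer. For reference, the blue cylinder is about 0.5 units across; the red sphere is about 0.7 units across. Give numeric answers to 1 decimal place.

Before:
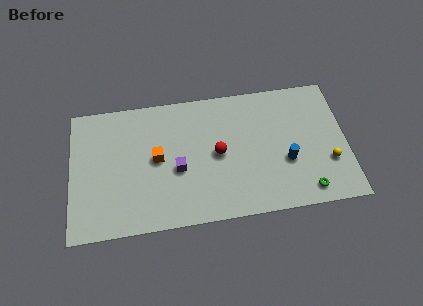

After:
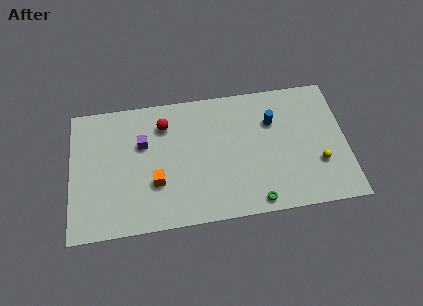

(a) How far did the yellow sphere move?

0.6

From (15.2, 2.9) to (14.6, 2.9), the yellow sphere covered √(0.6² + 0.0²) ≈ 0.6 units.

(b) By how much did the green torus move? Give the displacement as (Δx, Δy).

(-3.0, -0.3)

The green torus started near (13.8, 1.2) and ended near (10.8, 0.9).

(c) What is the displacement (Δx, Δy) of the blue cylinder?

(-0.7, 2.8)

From the two frames, the blue cylinder sits at roughly (12.7, 3.3) before and (12.0, 6.1) after.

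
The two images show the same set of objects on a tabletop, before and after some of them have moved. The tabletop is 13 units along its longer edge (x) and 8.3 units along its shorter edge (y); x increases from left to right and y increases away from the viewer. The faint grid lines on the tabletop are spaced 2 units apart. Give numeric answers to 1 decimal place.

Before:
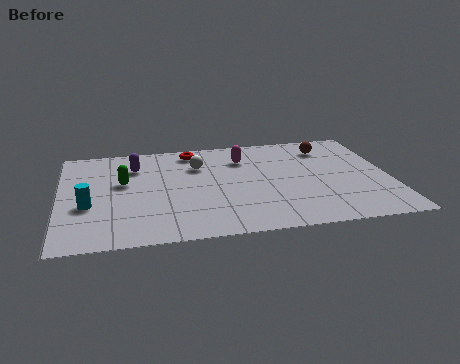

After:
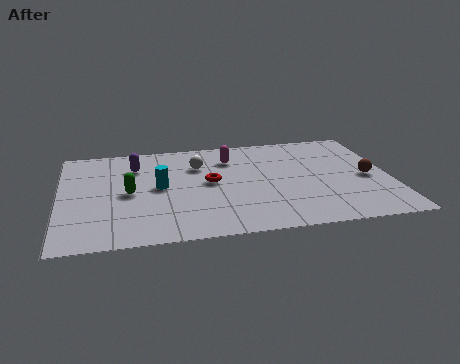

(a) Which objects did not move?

the white sphere and the purple capsule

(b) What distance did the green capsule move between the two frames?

0.9

The green capsule moved from about (2.5, 4.9) to (2.7, 4.0), a distance of √(0.2² + 0.9²) ≈ 0.9.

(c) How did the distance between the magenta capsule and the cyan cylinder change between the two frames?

-3.4

Before: roughly 6.9 units apart; after: 3.5. That's 3.4 units closer together.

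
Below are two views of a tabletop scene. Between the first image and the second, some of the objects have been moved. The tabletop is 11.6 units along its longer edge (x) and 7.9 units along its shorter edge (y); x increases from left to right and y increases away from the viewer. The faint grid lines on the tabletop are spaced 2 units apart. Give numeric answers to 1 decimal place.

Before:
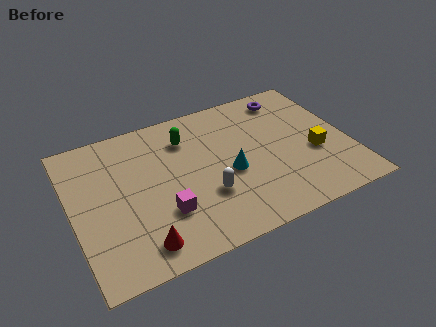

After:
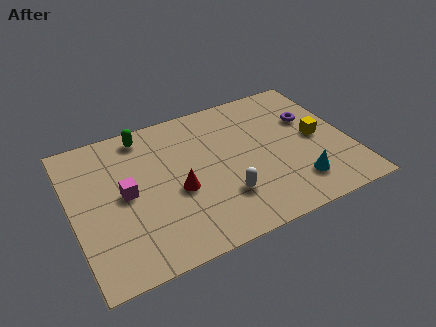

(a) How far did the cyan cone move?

3.1

The cyan cone was near (6.5, 3.4) before and (9.1, 1.7) after, so it travelled √(2.6² + 1.7²) ≈ 3.1 units.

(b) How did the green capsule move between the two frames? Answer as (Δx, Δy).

(-1.7, 0.9)

The green capsule was at about (5.0, 6.0) and moved to about (3.3, 6.9).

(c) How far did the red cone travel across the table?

2.8

The red cone was near (2.5, 1.2) before and (4.3, 3.3) after, so it travelled √(1.8² + 2.1²) ≈ 2.8 units.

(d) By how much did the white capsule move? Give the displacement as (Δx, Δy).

(0.7, -0.4)

The white capsule was at about (5.4, 2.6) and moved to about (6.1, 2.2).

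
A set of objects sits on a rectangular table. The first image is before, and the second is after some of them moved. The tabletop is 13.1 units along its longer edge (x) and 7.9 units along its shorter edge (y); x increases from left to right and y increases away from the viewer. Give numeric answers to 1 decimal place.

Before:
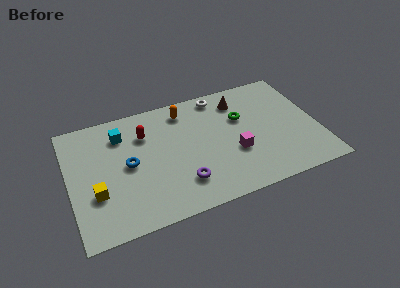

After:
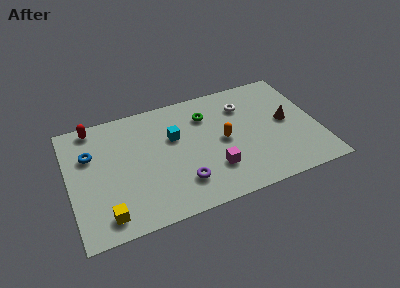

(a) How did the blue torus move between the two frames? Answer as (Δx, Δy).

(-1.9, 1.3)

From the two frames, the blue torus sits at roughly (3.1, 4.0) before and (1.2, 5.3) after.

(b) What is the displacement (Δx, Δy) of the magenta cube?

(-1.2, -0.7)

The magenta cube started near (8.6, 2.9) and ended near (7.4, 2.2).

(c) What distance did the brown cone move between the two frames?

3.2

The brown cone was near (9.2, 6.3) before and (11.5, 4.1) after, so it travelled √(2.3² + 2.2²) ≈ 3.2 units.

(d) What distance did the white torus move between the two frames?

1.6

The white torus was near (8.2, 7.0) before and (9.4, 5.9) after, so it travelled √(1.2² + 1.1²) ≈ 1.6 units.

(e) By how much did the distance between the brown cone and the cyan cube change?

-0.3

The distance was about 6.3 in the first image and 6.0 in the second, so they moved 0.3 units closer together.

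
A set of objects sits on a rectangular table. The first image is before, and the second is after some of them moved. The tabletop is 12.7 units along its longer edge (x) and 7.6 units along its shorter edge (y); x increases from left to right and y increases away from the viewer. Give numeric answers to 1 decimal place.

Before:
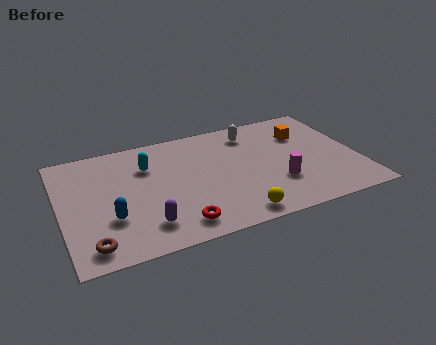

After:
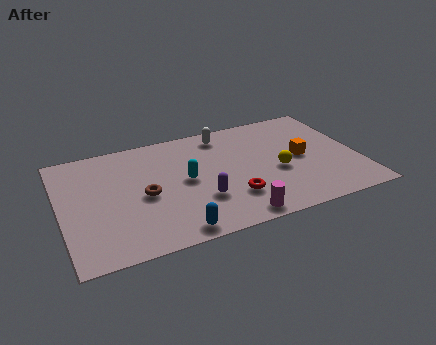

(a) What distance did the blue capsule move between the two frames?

3.0

The blue capsule was near (2.0, 2.5) before and (4.5, 0.8) after, so it travelled √(2.5² + 1.7²) ≈ 3.0 units.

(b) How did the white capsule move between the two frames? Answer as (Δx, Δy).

(-1.2, 0.3)

From the two frames, the white capsule sits at roughly (8.4, 6.2) before and (7.2, 6.5) after.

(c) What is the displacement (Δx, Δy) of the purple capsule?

(2.4, 0.8)

From the two frames, the purple capsule sits at roughly (3.4, 1.6) before and (5.8, 2.4) after.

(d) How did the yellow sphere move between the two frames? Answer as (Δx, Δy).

(2.1, 2.3)

The yellow sphere started near (7.1, 0.9) and ended near (9.2, 3.2).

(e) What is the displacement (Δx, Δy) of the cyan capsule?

(1.5, -1.5)

The cyan capsule started near (3.8, 5.4) and ended near (5.3, 3.9).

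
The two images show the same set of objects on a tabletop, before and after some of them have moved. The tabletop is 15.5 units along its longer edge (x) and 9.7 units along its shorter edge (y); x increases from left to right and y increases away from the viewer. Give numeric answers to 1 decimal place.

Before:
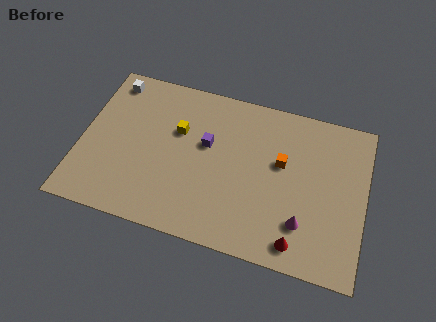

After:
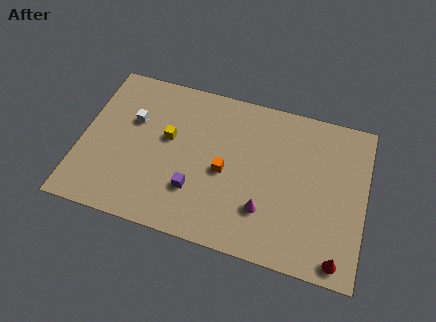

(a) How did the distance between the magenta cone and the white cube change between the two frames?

-4.2

Before: roughly 12.5 units apart; after: 8.3. That's 4.2 units closer together.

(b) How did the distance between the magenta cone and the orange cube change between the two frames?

-0.7

The distance was about 3.6 in the first image and 2.9 in the second, so they moved 0.7 units closer together.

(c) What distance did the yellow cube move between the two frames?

0.8

The yellow cube was near (5.2, 6.2) before and (4.7, 5.6) after, so it travelled √(0.5² + 0.6²) ≈ 0.8 units.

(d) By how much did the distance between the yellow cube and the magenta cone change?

-1.8

Before: roughly 8.0 units apart; after: 6.2. That's 1.8 units closer together.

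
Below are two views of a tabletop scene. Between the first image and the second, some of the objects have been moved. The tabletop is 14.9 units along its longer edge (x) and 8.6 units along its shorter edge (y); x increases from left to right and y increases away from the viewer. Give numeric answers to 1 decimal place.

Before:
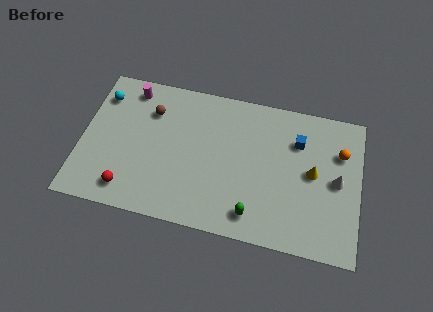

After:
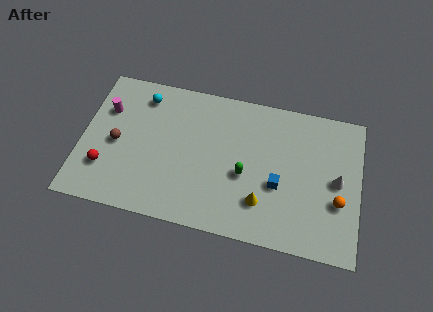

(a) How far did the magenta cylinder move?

1.9

The magenta cylinder moved from about (2.4, 7.4) to (1.2, 5.9), a distance of √(1.2² + 1.5²) ≈ 1.9.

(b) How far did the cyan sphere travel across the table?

2.2

From (0.9, 6.7) to (3.1, 7.1), the cyan sphere covered √(2.2² + 0.4²) ≈ 2.2 units.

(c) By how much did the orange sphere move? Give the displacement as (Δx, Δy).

(0.0, -2.9)

The orange sphere started near (13.8, 6.0) and ended near (13.8, 3.1).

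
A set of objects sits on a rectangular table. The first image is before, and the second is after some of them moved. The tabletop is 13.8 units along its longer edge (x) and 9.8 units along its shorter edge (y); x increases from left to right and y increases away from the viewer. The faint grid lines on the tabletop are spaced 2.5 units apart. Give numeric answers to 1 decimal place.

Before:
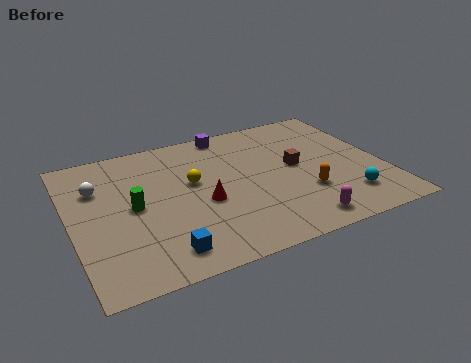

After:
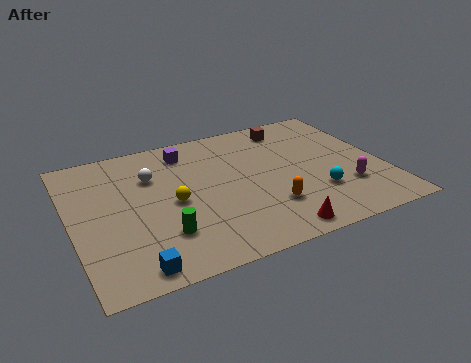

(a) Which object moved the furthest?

the red cone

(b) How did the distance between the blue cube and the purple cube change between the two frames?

-0.6

Before: roughly 8.3 units apart; after: 7.7. That's 0.6 units closer together.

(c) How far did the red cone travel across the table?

4.1

The red cone moved from about (5.7, 4.1) to (8.4, 1.0), a distance of √(2.7² + 3.1²) ≈ 4.1.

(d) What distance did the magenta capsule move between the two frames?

2.9

The magenta capsule moved from about (9.5, 1.2) to (11.9, 2.8), a distance of √(2.4² + 1.6²) ≈ 2.9.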